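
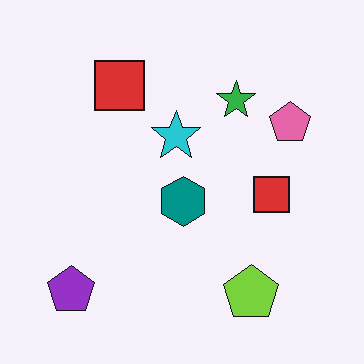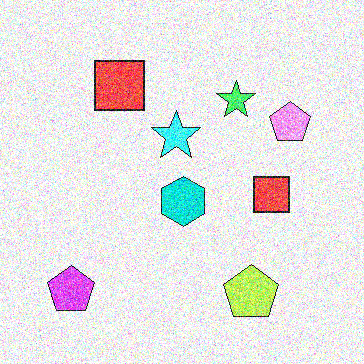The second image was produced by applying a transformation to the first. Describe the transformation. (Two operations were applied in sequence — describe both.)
This is the original image noticeably brightened, then degraded with strong gaussian noise.

Every pixel — background and shapes alike — is uniformly brightened. Random speckle covers the whole image, including the flat background.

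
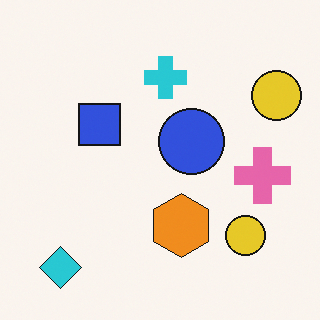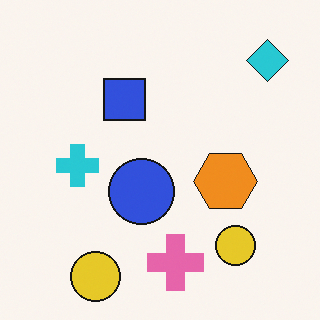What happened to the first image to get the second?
Transposed (reflected across the top-left ↔ bottom-right diagonal).

Shapes have swapped their row and column positions — what was in the top-right is now in the bottom-left — a diagonal reflection.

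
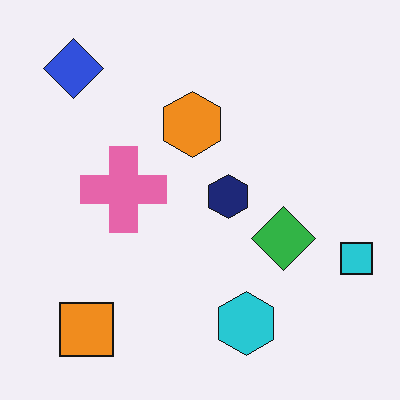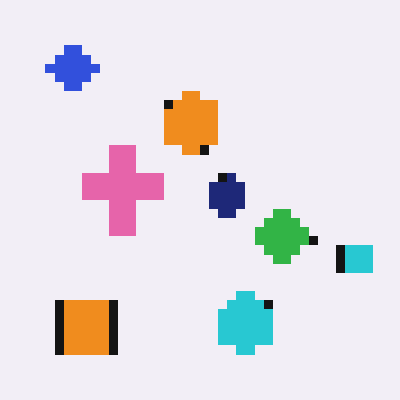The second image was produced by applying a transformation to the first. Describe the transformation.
This is the original image heavily pixelated into large blocks.

Shapes are reduced to large square blocks; fine edges and outlines are lost — a downscale-then-upscale (mosaic) effect.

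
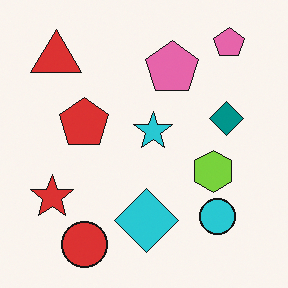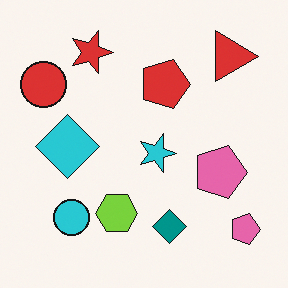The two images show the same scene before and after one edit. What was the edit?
Rotated 90° clockwise.

The red triangle sits in the top-left of the first image and the top-right of the second — consistent with a whole-image 90° clockwise rotation.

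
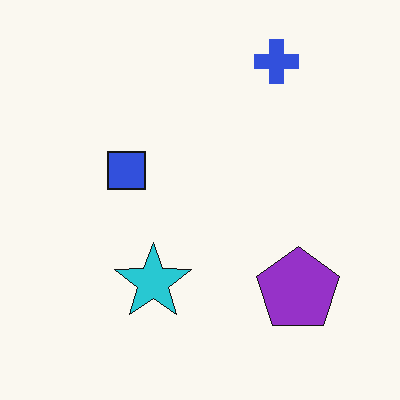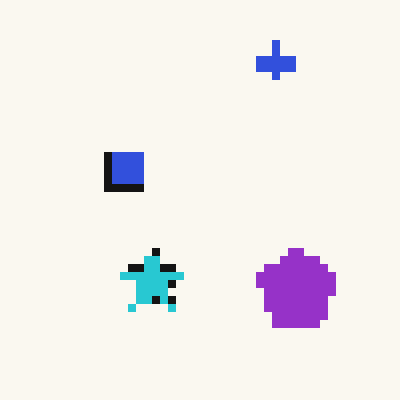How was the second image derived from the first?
Pixelated into visible square blocks.

Shapes are reduced to large square blocks; fine edges and outlines are lost — a downscale-then-upscale (mosaic) effect.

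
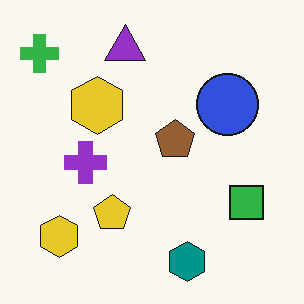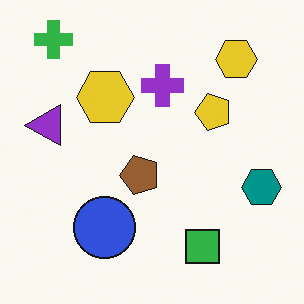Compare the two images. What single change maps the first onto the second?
Transposed (reflected across the top-left ↔ bottom-right diagonal).

Shapes have swapped their row and column positions — what was in the top-right is now in the bottom-left — a diagonal reflection.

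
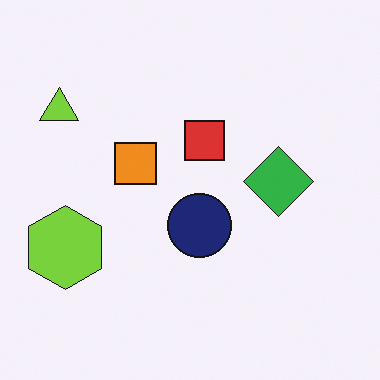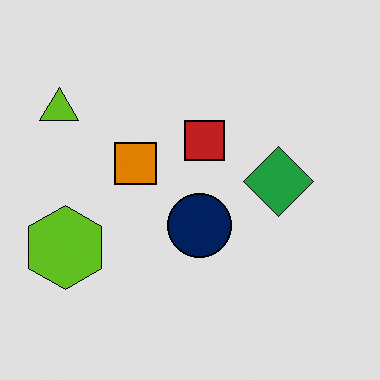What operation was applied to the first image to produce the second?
Posterized to a reduced palette.

Each flat color has snapped to a coarser quantized level — most visibly, the near-white background has dropped to a flat grey.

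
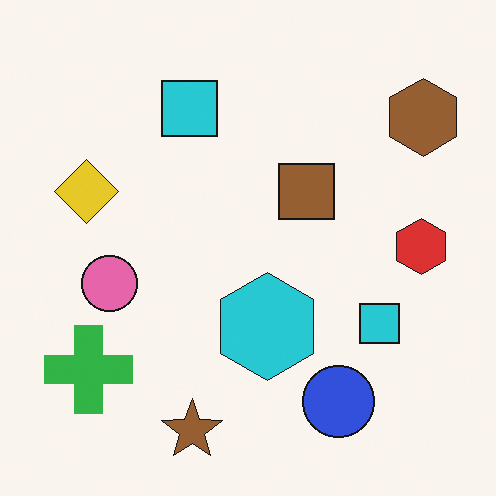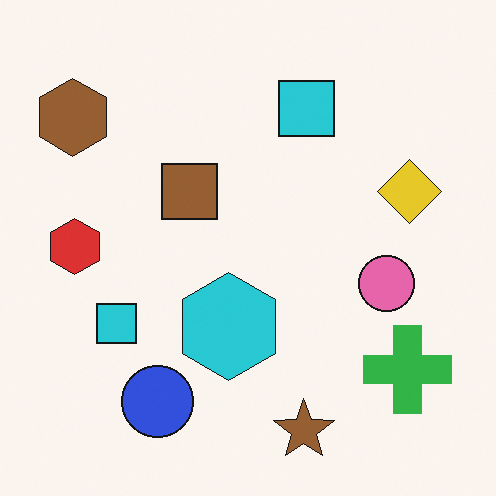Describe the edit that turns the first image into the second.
Flipped horizontally (left ↔ right).

The brown hexagon is in the top-right of the first image and the top-left of the second — shapes on opposite sides of the vertical midline have swapped in a mirror flip.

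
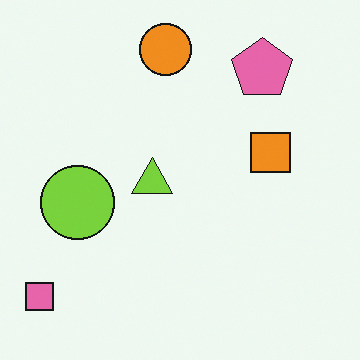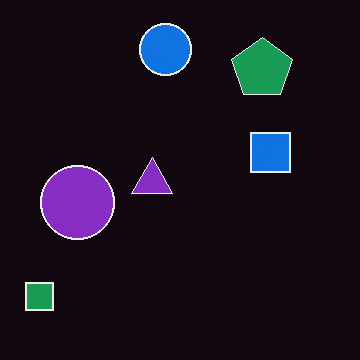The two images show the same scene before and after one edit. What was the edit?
The transformation is: color-inverted (negative).

The light background has become dark and every shape's color is its complement — a photographic negative.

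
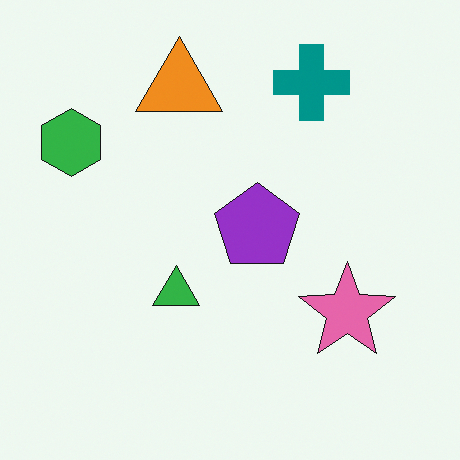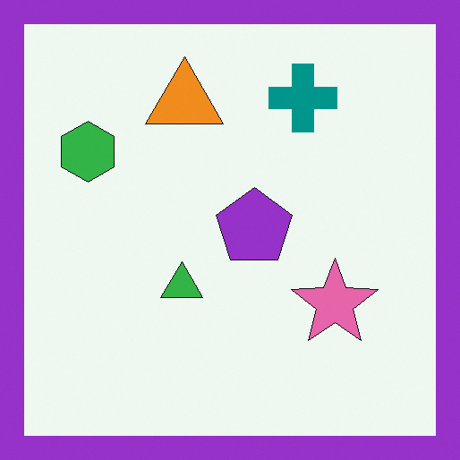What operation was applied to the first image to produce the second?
Framed with a purple border.

A solid purple frame runs around the edge of the second image, with the content slightly shrunk inside it.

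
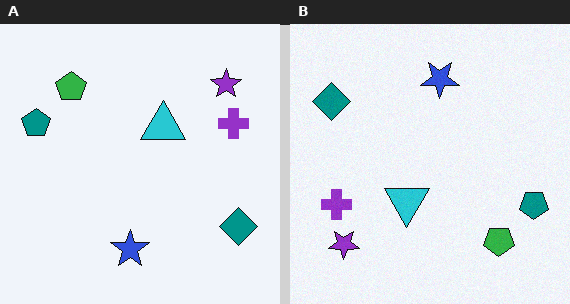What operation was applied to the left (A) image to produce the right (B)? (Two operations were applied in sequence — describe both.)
The right (B) image is the left (A) degraded with subtle gaussian noise, then rotated 180°.

Random speckle covers the whole image, including the flat background. The purple star sits in the top-right of the left (A) image and the bottom-left of the right (B) — consistent with a whole-image 180° rotation.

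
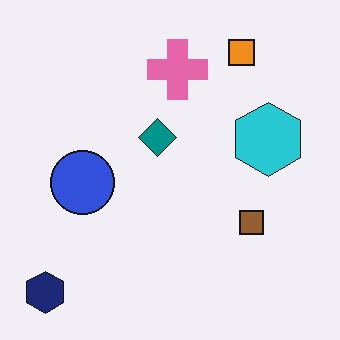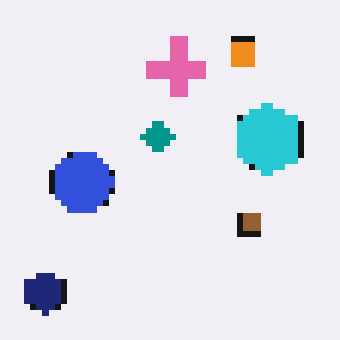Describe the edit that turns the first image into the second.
The second image is the first moderately pixelated.

Shapes are reduced to large square blocks; fine edges and outlines are lost — a downscale-then-upscale (mosaic) effect.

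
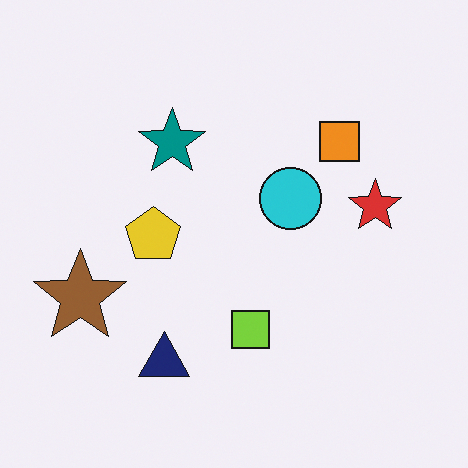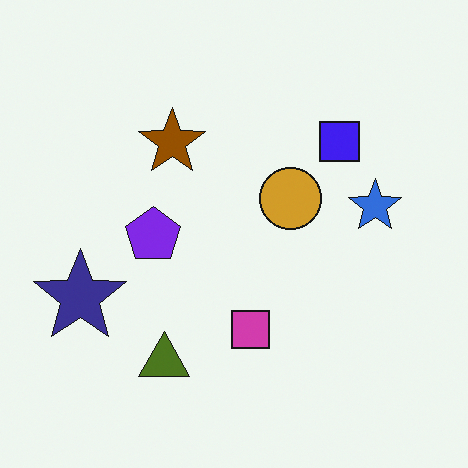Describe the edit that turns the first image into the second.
This is the original image hue-shifted by a large amount.

Every shape's color has rotated by the same amount around the hue wheel — a uniform hue shift.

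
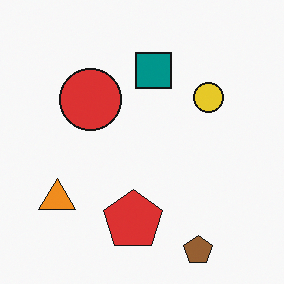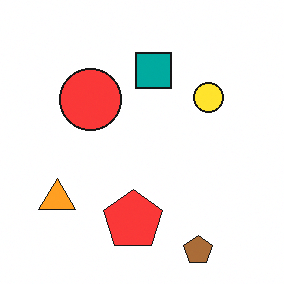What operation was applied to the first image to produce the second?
Brightened a little.

Every pixel — background and shapes alike — is uniformly brightened.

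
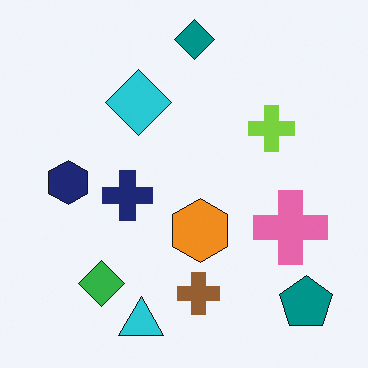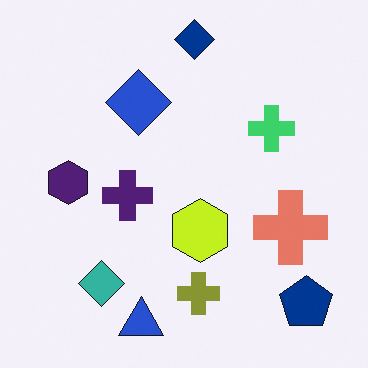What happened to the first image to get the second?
The transformation is: hue-shifted by a small amount.

Every shape's color has rotated by the same amount around the hue wheel — a uniform hue shift.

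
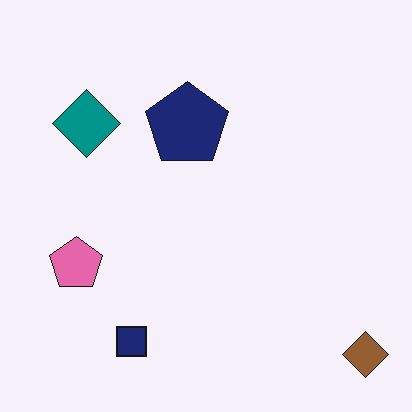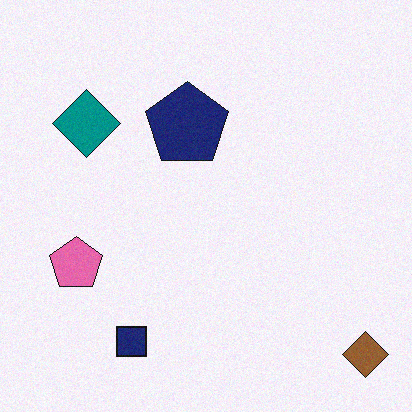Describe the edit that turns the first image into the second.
The second image is the first degraded with a light layer of grain.

Random speckle covers the whole image, including the flat background.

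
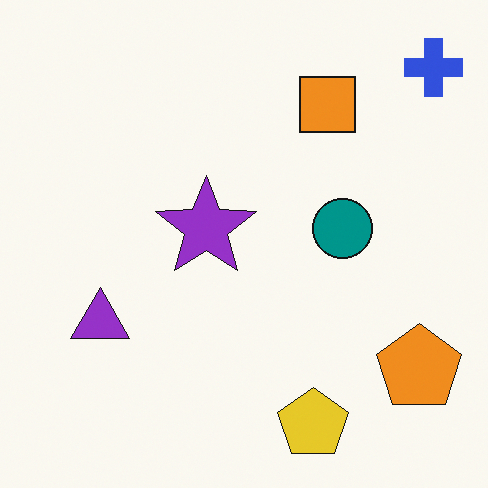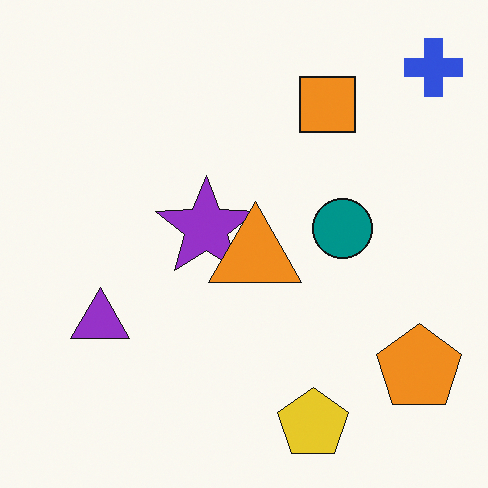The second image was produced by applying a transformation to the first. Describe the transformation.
It was overlaid with an additional orange triangle.

An orange triangle appears in the second image that is absent from the first.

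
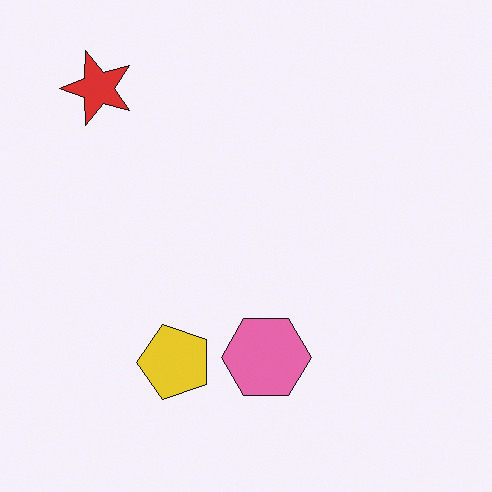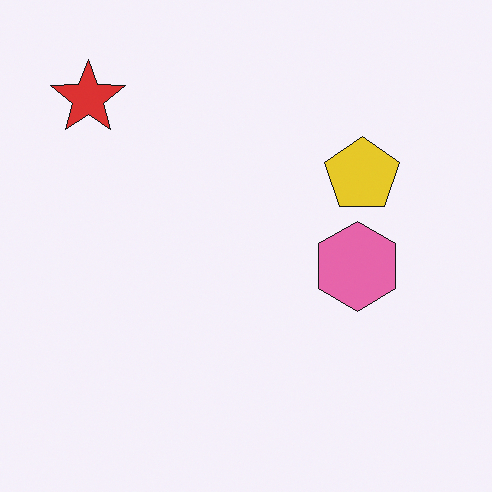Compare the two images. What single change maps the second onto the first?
It was transposed (reflected across the top-left ↔ bottom-right diagonal).

Shapes have swapped their row and column positions — what was in the top-right is now in the bottom-left — a diagonal reflection.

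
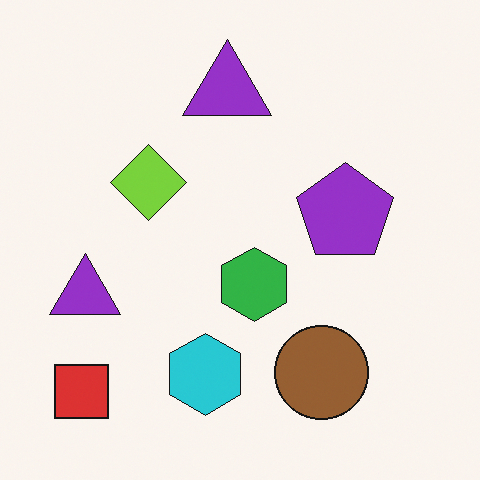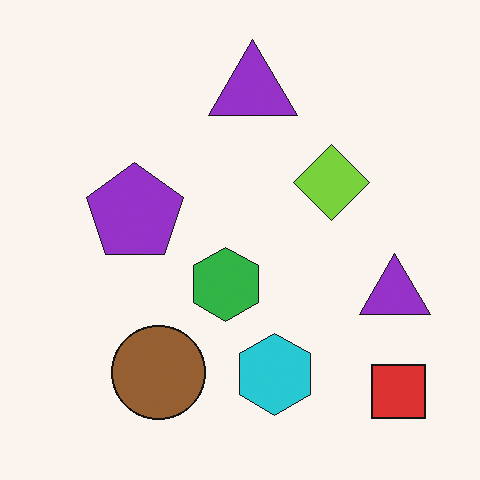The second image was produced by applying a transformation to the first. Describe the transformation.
The second image is the first flipped horizontally (left ↔ right).

The red square is in the bottom-left of the first image and the bottom-right of the second — shapes on opposite sides of the vertical midline have swapped in a mirror flip.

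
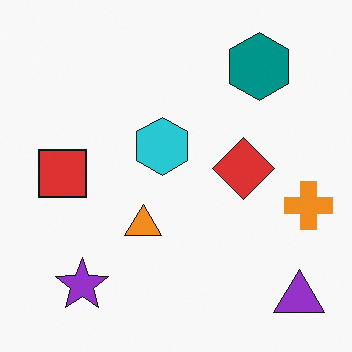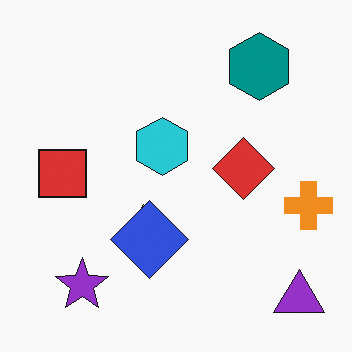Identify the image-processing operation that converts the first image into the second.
The transformation is: overlaid with an additional blue diamond.

A blue diamond appears in the second image that is absent from the first.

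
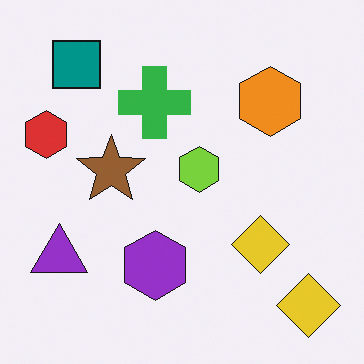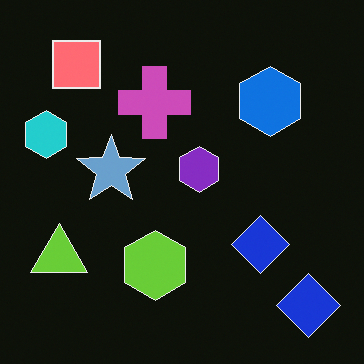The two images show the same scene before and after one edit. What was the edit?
Color-inverted (negative).

The light background has become dark and every shape's color is its complement — a photographic negative.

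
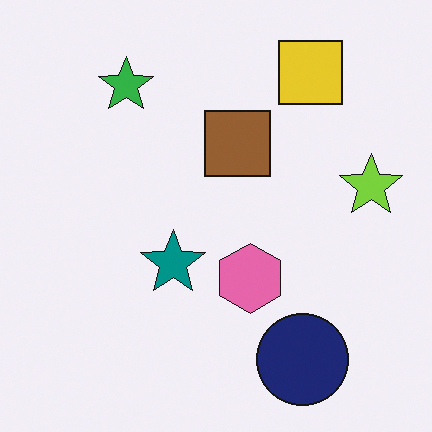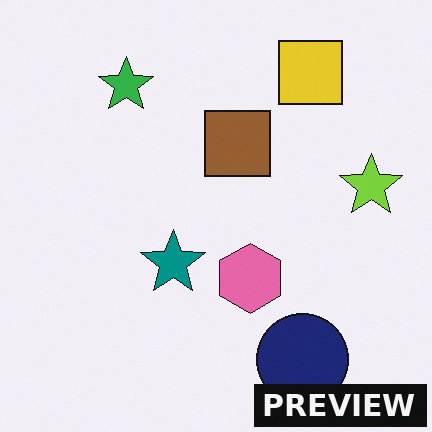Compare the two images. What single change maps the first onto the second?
It was watermarked with the text "PREVIEW" in the lower-right corner.

A dark label reading "PREVIEW" appears in the lower-right corner.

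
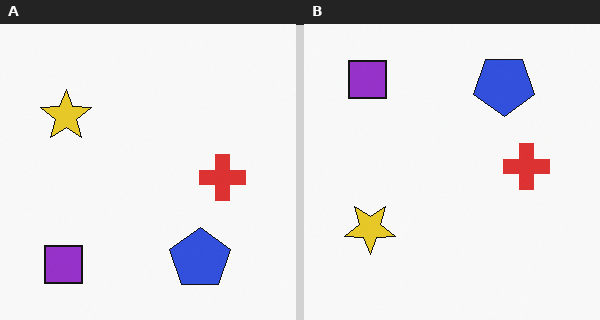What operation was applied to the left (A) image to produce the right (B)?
This is the original image flipped vertically (top ↔ bottom).

The purple square is in the bottom-left of the left (A) image and the top-left of the right (B) — shapes on opposite sides of the horizontal midline have swapped in a mirror flip.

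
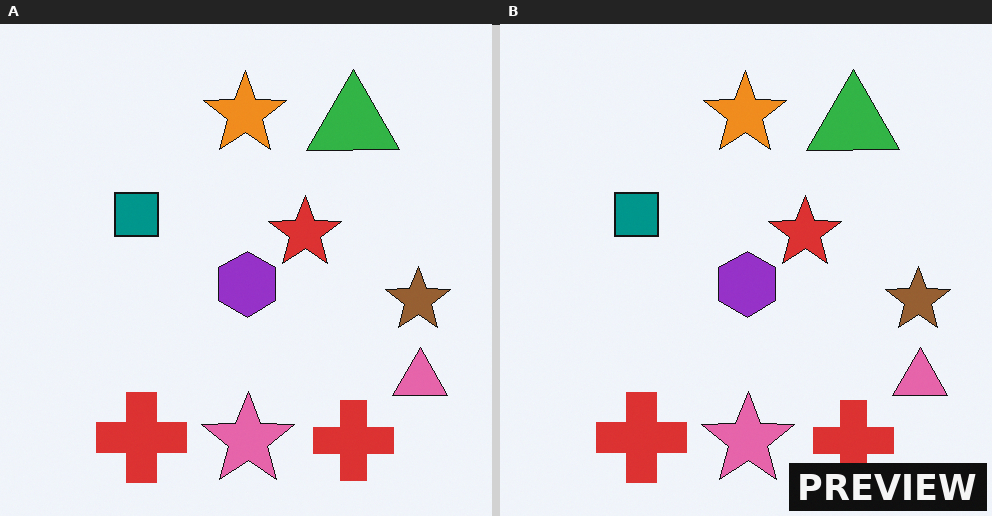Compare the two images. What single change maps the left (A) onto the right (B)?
This is the original image watermarked with the text "PREVIEW" in the lower-right corner.

A dark label reading "PREVIEW" appears in the lower-right corner.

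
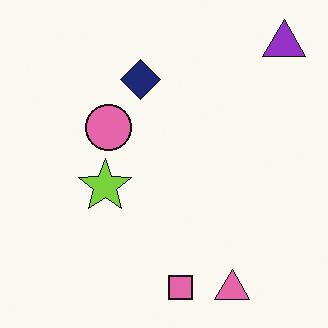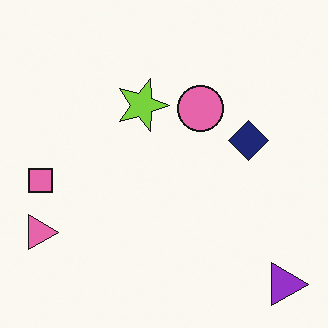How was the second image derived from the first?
The transformation is: rotated 90° clockwise.

The purple triangle sits in the top-right of the first image and the bottom-right of the second — consistent with a whole-image 90° clockwise rotation.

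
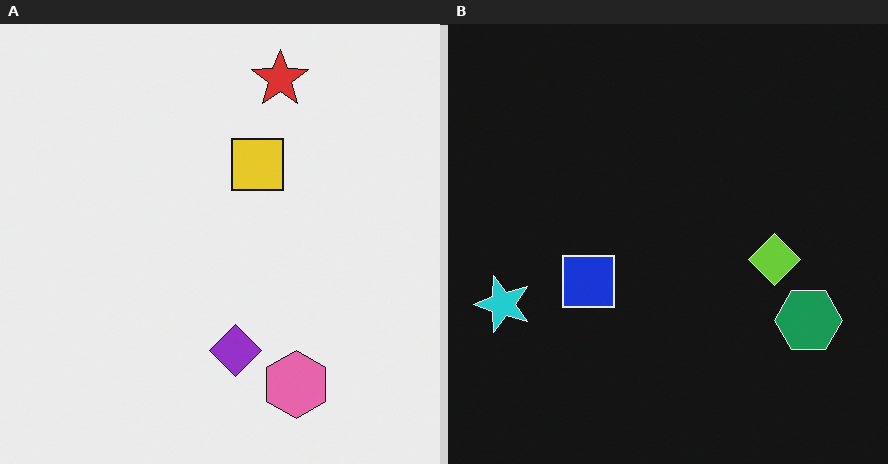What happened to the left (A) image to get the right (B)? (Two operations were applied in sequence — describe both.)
The right (B) image is the left (A) color-inverted (negative), then transposed (reflected across the top-left ↔ bottom-right diagonal).

The light background has become dark and every shape's color is its complement — a photographic negative. Shapes have swapped their row and column positions — what was in the top-right is now in the bottom-left — a diagonal reflection.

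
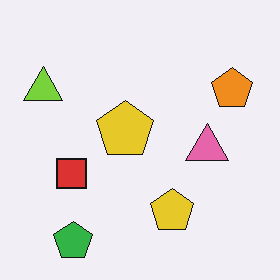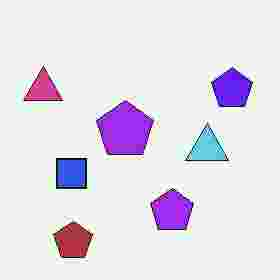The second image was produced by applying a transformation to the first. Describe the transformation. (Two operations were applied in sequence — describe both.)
The second image is the first hue-shifted by a large amount, then heavily JPEG-compressed with obvious blocking artifacts.

Every shape's color has rotated by the same amount around the hue wheel — a uniform hue shift. Blocky 8×8 compression artifacts appear around shape edges and the flat background shows ringing — characteristic JPEG degradation.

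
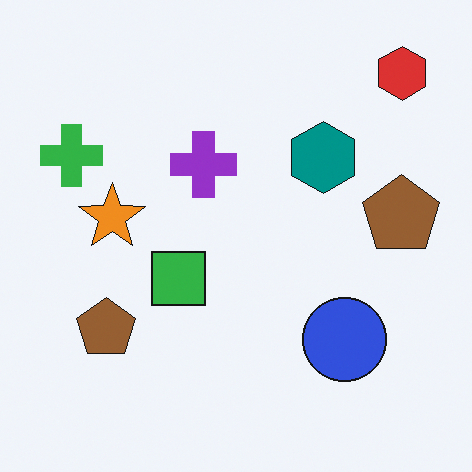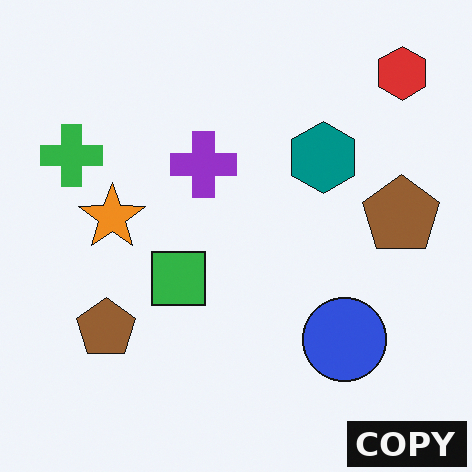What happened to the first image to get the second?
The second image is the first watermarked with the text "COPY" in the lower-right corner.

A dark label reading "COPY" appears in the lower-right corner.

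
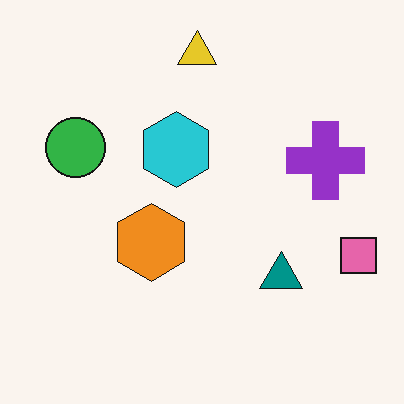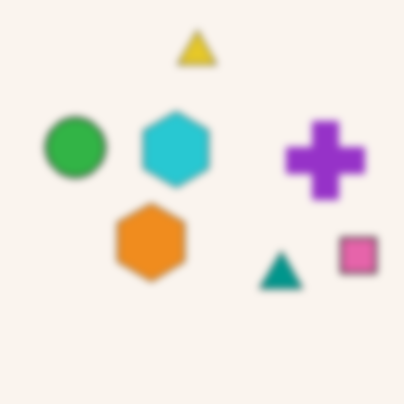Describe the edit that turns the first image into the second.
This is the original image noticeably gaussian-blurred.

Shape edges and outlines are uniformly softened across the whole image.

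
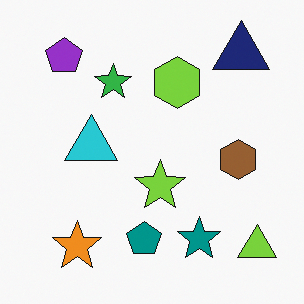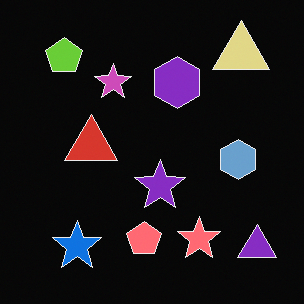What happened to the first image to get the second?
The transformation is: color-inverted (negative).

The light background has become dark and every shape's color is its complement — a photographic negative.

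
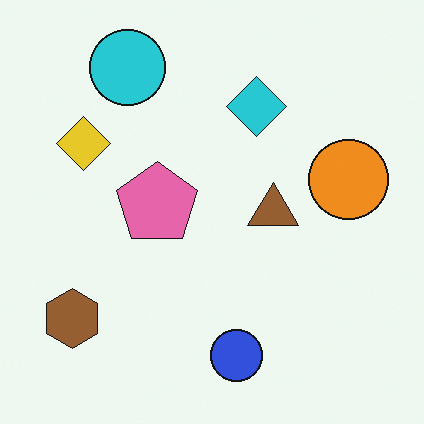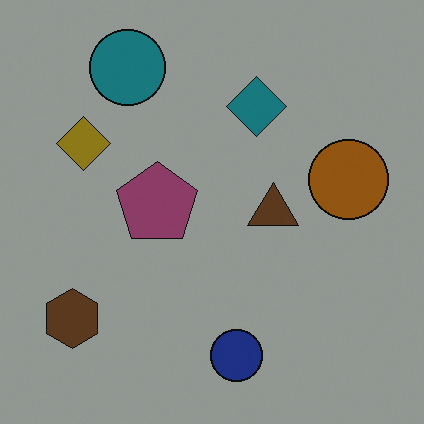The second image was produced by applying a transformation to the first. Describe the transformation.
The image was darkened a lot.

Every pixel — background and shapes alike — is uniformly darkened.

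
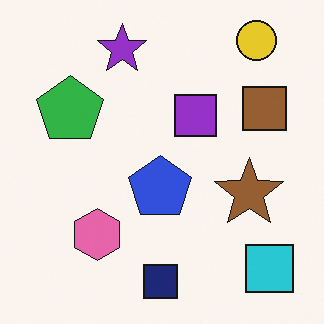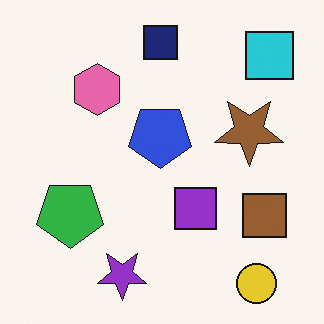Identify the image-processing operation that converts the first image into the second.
It was flipped vertically (top ↔ bottom).

The yellow circle is in the top-right of the first image and the bottom-right of the second — shapes on opposite sides of the horizontal midline have swapped in a mirror flip.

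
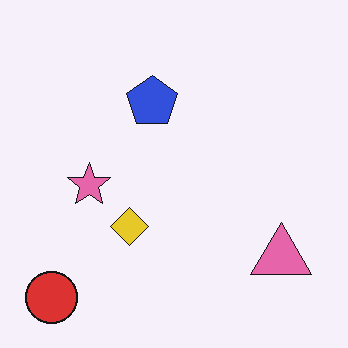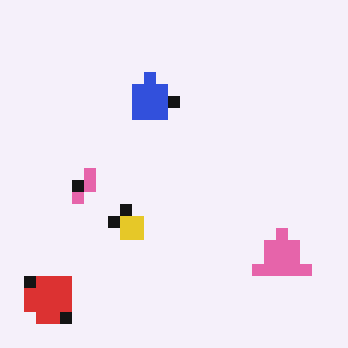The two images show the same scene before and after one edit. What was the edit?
The second image is the first heavily pixelated into large blocks.

Shapes are reduced to large square blocks; fine edges and outlines are lost — a downscale-then-upscale (mosaic) effect.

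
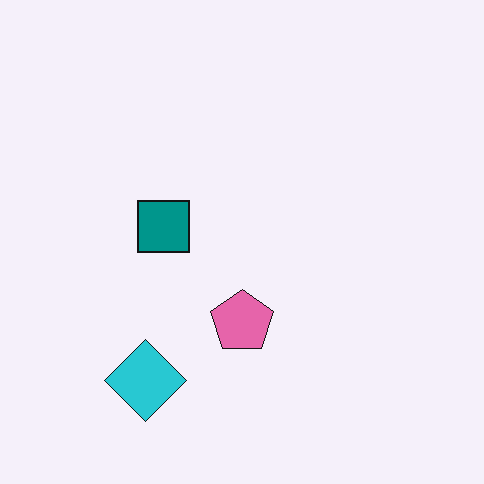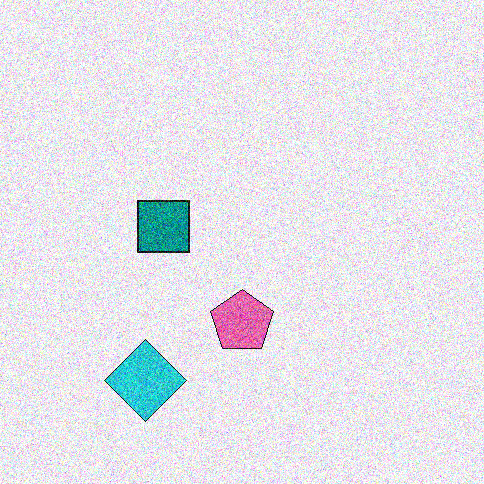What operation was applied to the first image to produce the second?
It was degraded with a thick layer of grain.

Random speckle covers the whole image, including the flat background.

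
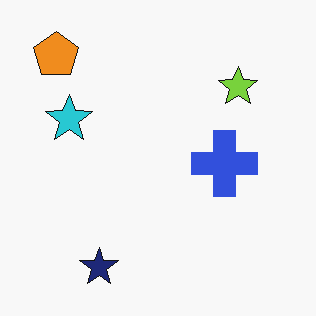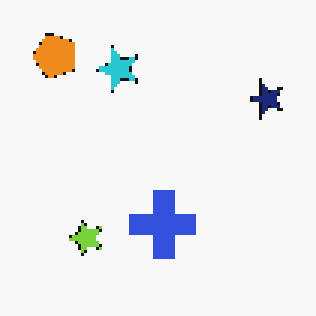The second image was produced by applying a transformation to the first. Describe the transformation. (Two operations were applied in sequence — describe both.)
The second image is the first lightly pixelated (a mild mosaic effect), then transposed (reflected across the top-left ↔ bottom-right diagonal).

Shapes are reduced to large square blocks; fine edges and outlines are lost — a downscale-then-upscale (mosaic) effect. Shapes have swapped their row and column positions — what was in the top-right is now in the bottom-left — a diagonal reflection.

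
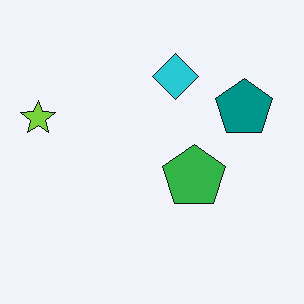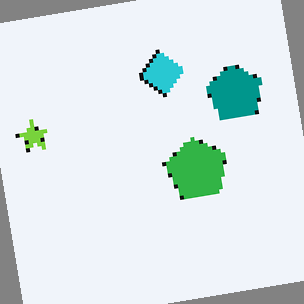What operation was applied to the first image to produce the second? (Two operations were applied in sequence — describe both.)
It was lightly pixelated (a mild mosaic effect), then rotated counter-clockwise by a small amount.

Shapes are reduced to large square blocks; fine edges and outlines are lost — a downscale-then-upscale (mosaic) effect. Every shape is tilted by the same angle and the image corners show triangular fill wedges — a whole-image rotation by a non-right angle.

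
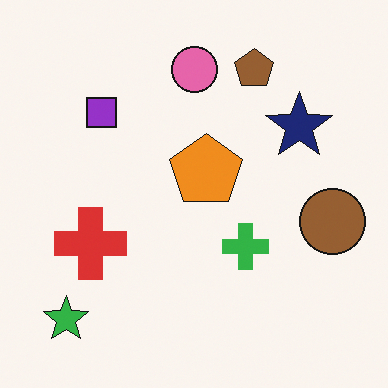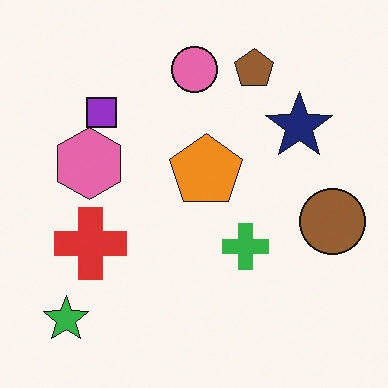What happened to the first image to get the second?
It was overlaid with an additional pink hexagon.

A pink hexagon appears in the second image that is absent from the first.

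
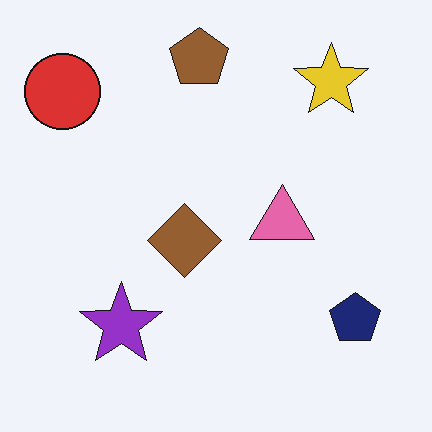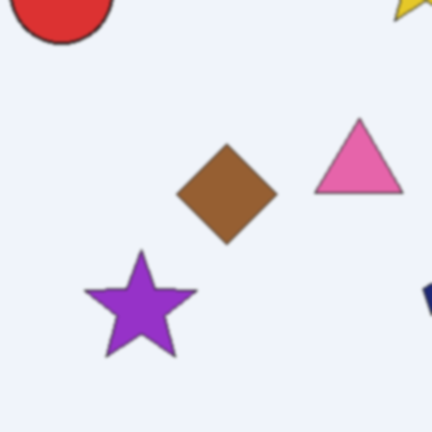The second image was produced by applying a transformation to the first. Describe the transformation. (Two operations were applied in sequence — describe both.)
The transformation is: cropped to a modestly smaller region and rescaled, then lightly blurred.

The visible shapes are larger and the field of view is narrower; shapes near the original edges may be partly or wholly outside the frame — a crop-and-rescale. Shape edges and outlines are uniformly softened across the whole image.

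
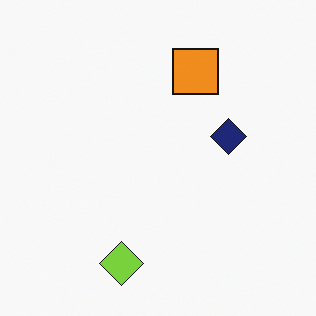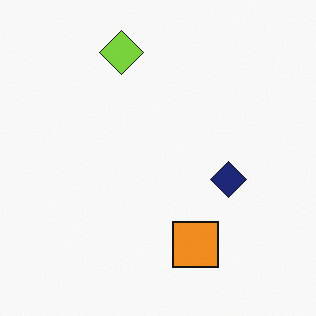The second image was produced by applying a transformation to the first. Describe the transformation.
The second image is the first flipped vertically (top ↔ bottom).

The lime diamond is in the bottom of the first image and the top of the second — shapes on opposite sides of the horizontal midline have swapped in a mirror flip.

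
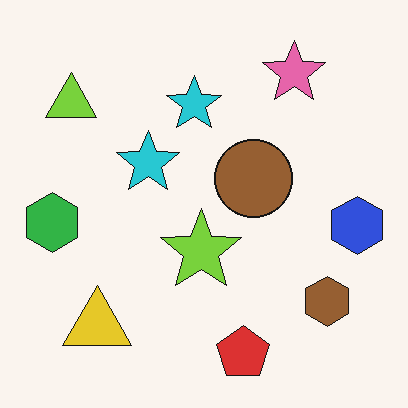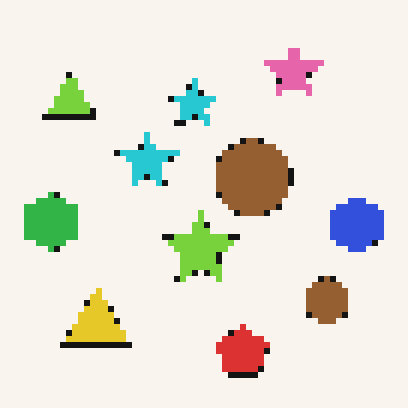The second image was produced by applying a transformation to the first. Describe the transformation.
This is the original image moderately pixelated.

Shapes are reduced to large square blocks; fine edges and outlines are lost — a downscale-then-upscale (mosaic) effect.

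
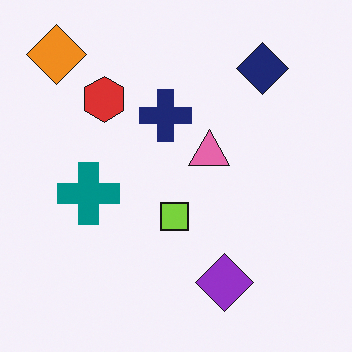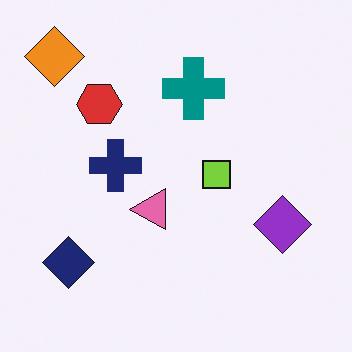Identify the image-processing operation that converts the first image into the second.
The transformation is: transposed (reflected across the top-left ↔ bottom-right diagonal).

Shapes have swapped their row and column positions — what was in the top-right is now in the bottom-left — a diagonal reflection.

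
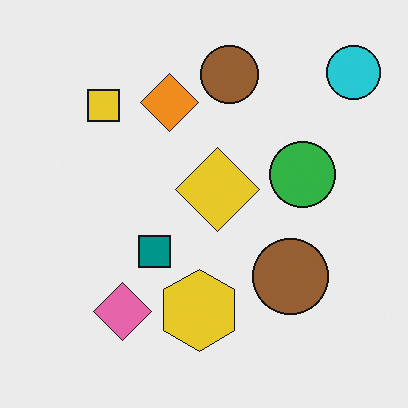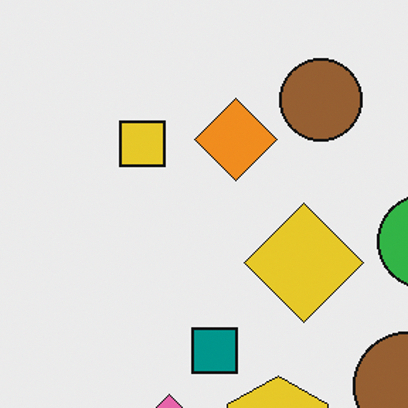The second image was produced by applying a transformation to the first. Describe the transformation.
The transformation is: cropped slightly and scaled back up.

The visible shapes are larger and the field of view is narrower; shapes near the original edges may be partly or wholly outside the frame — a crop-and-rescale.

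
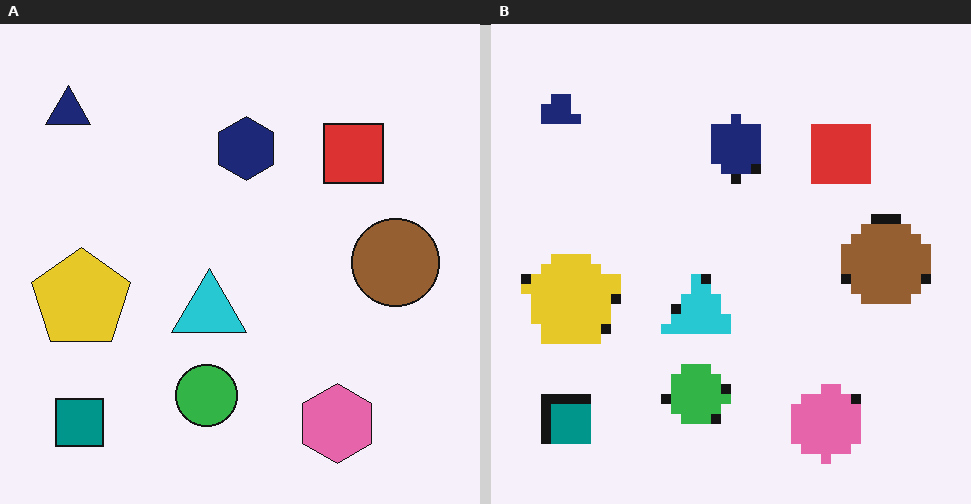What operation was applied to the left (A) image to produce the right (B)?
It was heavily pixelated into large blocks.

Shapes are reduced to large square blocks; fine edges and outlines are lost — a downscale-then-upscale (mosaic) effect.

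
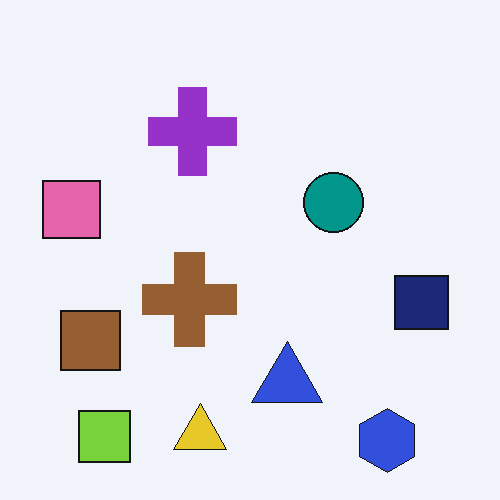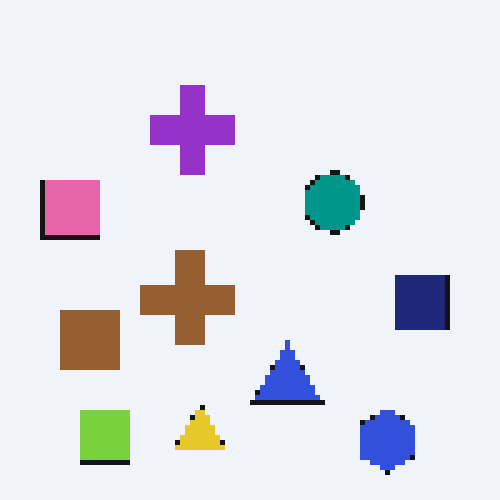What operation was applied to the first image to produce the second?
This is the original image mildly pixelated.

Shapes are reduced to large square blocks; fine edges and outlines are lost — a downscale-then-upscale (mosaic) effect.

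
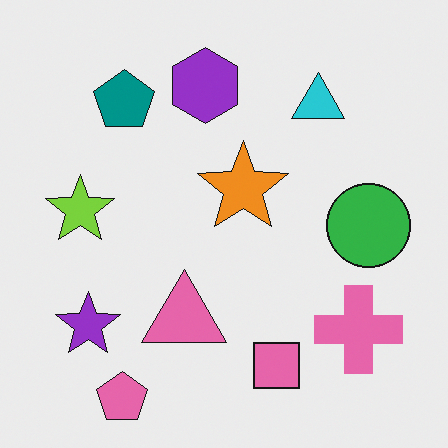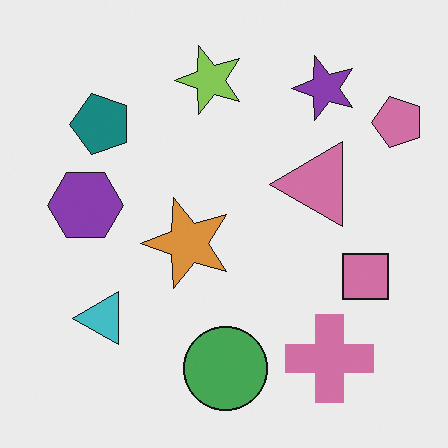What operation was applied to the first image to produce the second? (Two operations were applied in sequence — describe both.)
It was slightly desaturated, then transposed (reflected across the top-left ↔ bottom-right diagonal).

All colors are more muted and greyish — a global saturation change. Shapes have swapped their row and column positions — what was in the top-right is now in the bottom-left — a diagonal reflection.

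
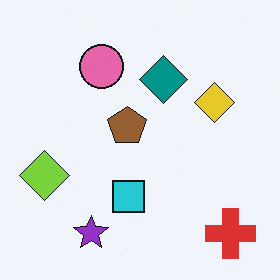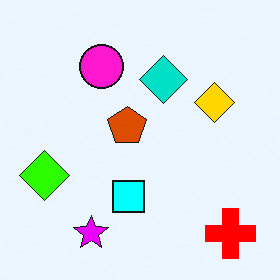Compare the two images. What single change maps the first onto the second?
The transformation is: made much more vivid (saturation change).

All colors are more vivid — a global saturation change.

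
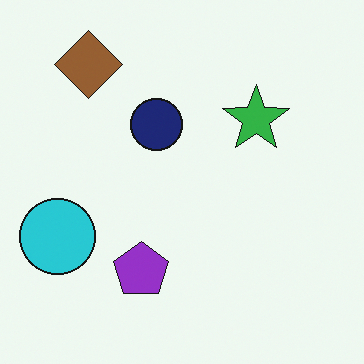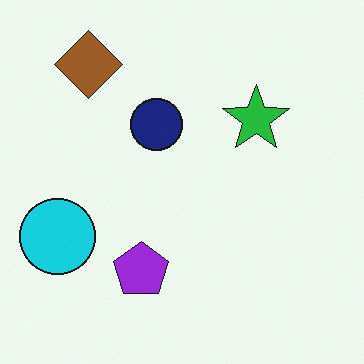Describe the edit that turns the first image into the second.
The transformation is: slightly oversaturated.

All colors are more vivid — a global saturation change.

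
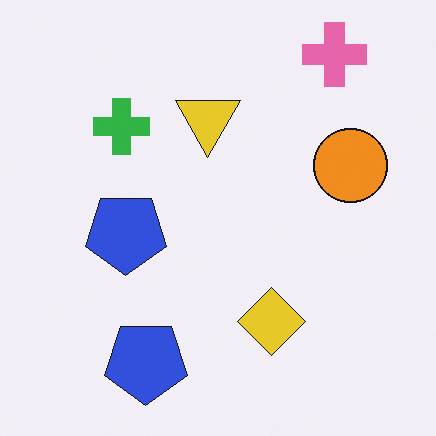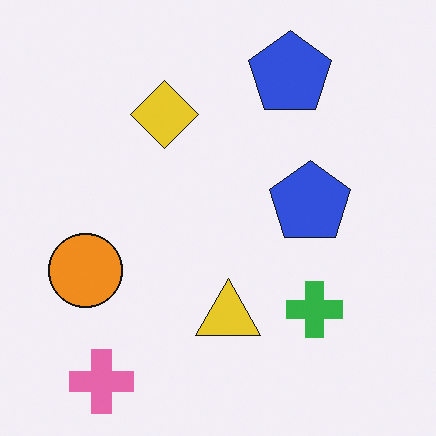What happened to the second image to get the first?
It was rotated 180°.

The pink cross sits in the bottom-left of the second image and the top-right of the first — consistent with a whole-image 180° rotation.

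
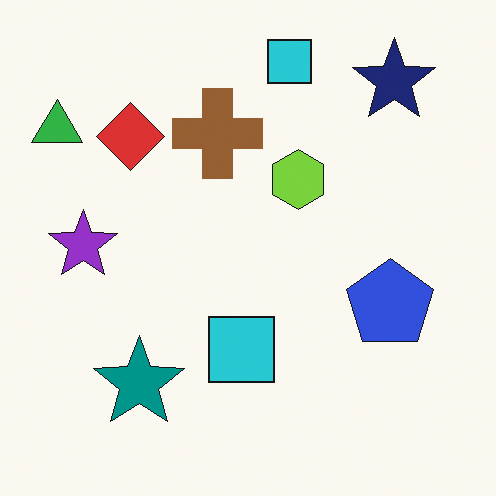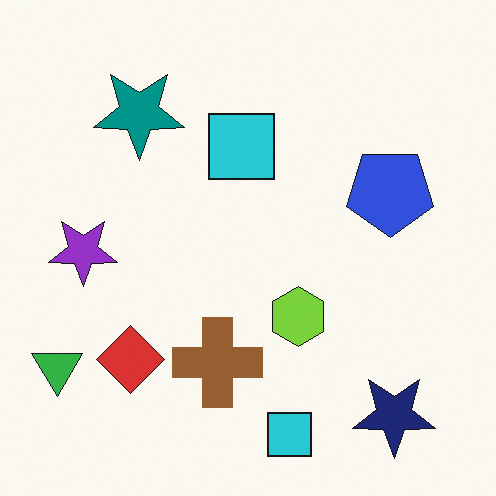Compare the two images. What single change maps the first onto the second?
Flipped vertically (top ↔ bottom).

The navy star is in the top-right of the first image and the bottom-right of the second — shapes on opposite sides of the horizontal midline have swapped in a mirror flip.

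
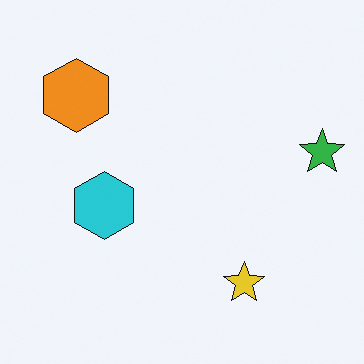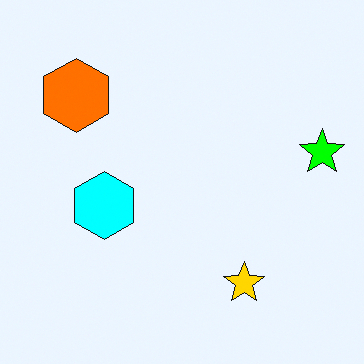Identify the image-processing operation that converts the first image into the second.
The transformation is: made much more vivid (saturation change).

All colors are more vivid — a global saturation change.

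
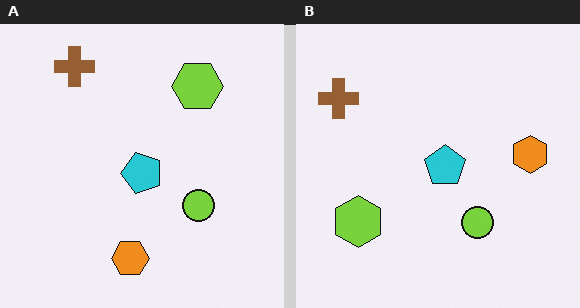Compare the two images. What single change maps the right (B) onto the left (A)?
It was transposed (reflected across the top-left ↔ bottom-right diagonal).

Shapes have swapped their row and column positions — what was in the top-right is now in the bottom-left — a diagonal reflection.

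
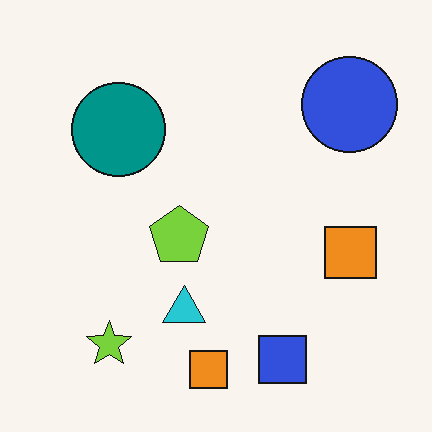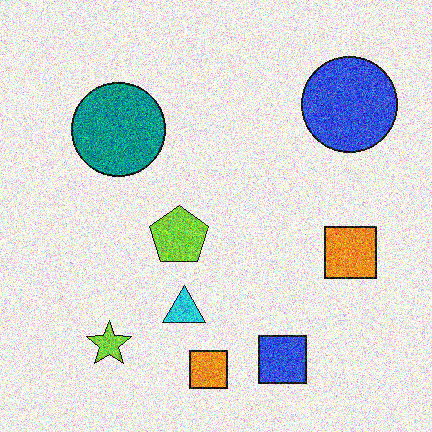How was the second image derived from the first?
Degraded with heavy additive noise.

Random speckle covers the whole image, including the flat background.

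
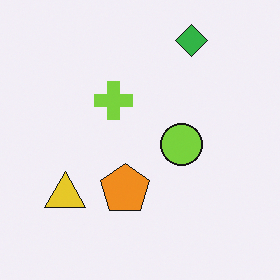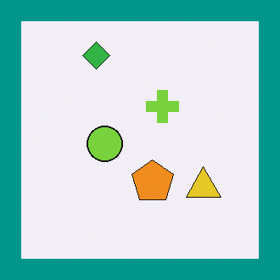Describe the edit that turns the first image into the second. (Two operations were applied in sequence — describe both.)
Flipped horizontally (left ↔ right), then framed with a teal border.

The yellow triangle is in the bottom-left of the first image and the bottom-right of the second — shapes on opposite sides of the vertical midline have swapped in a mirror flip. A solid teal frame runs around the edge of the second image, with the content slightly shrunk inside it.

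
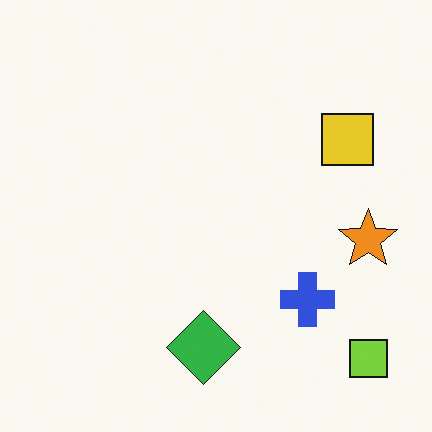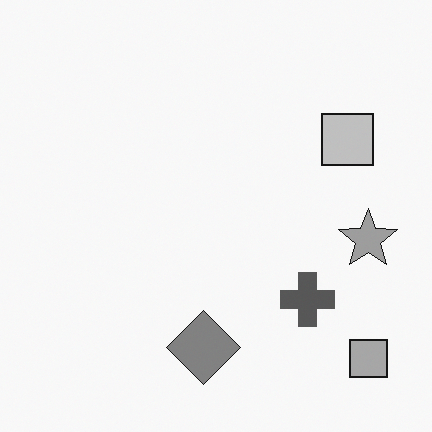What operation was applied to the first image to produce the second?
The second image is the first converted to grayscale.

All color is removed — every shape is now a shade of grey.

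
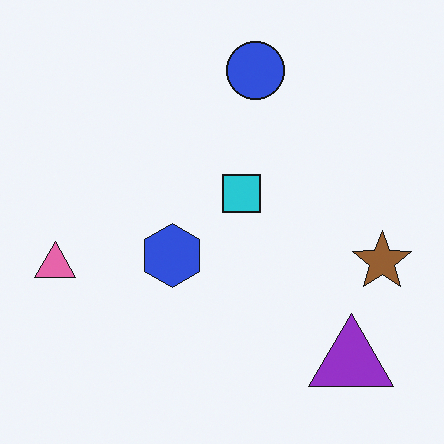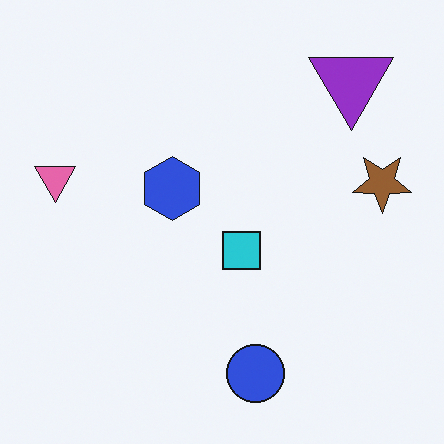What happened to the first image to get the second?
Flipped vertically (top ↔ bottom).

The blue circle is in the top of the first image and the bottom of the second — shapes on opposite sides of the horizontal midline have swapped in a mirror flip.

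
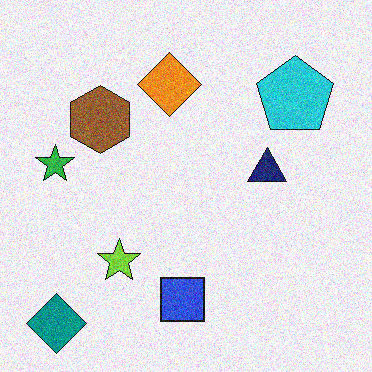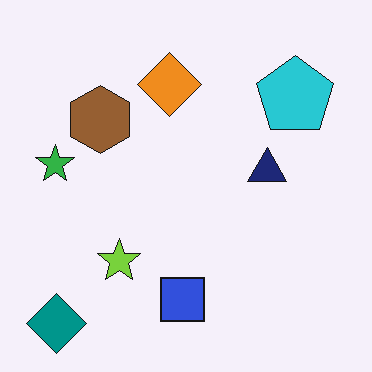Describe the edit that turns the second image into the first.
Degraded with moderate additive noise.

Random speckle covers the whole image, including the flat background.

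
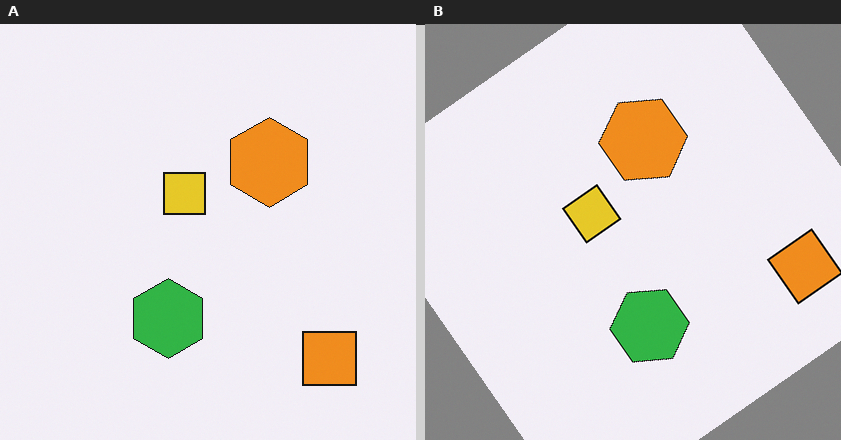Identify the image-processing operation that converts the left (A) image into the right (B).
The transformation is: rotated counter-clockwise by a large amount — several tens of degrees.

Every shape is tilted by the same angle and the image corners show triangular fill wedges — a whole-image rotation by a non-right angle.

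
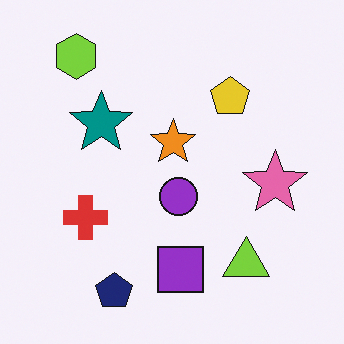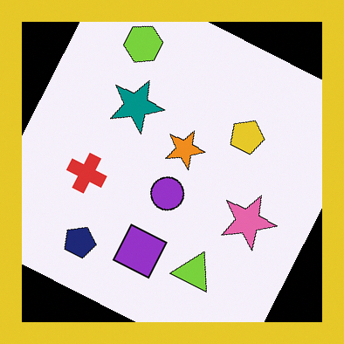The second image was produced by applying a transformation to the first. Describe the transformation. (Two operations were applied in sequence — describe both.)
This is the original image rotated clockwise by a moderate amount, then framed with a yellow border.

Every shape is tilted by the same angle and the image corners show triangular fill wedges — a whole-image rotation by a non-right angle. A solid yellow frame runs around the edge of the second image, with the content slightly shrunk inside it.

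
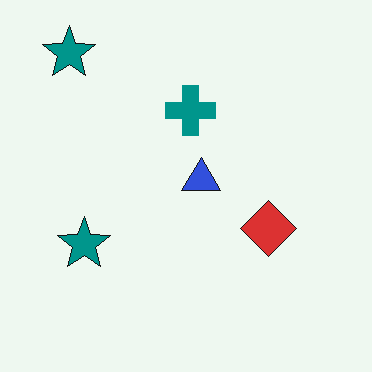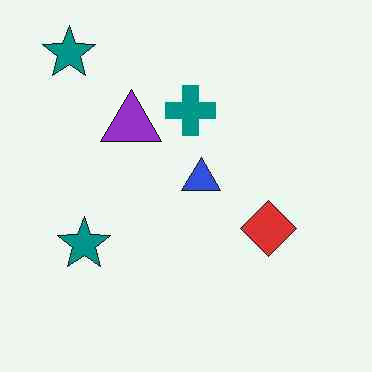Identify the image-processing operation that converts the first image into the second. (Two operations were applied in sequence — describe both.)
This is the original image JPEG-compressed with visible artifacts, then overlaid with an additional purple triangle.

Blocky 8×8 compression artifacts appear around shape edges and the flat background shows ringing — characteristic JPEG degradation. A purple triangle appears in the second image that is absent from the first.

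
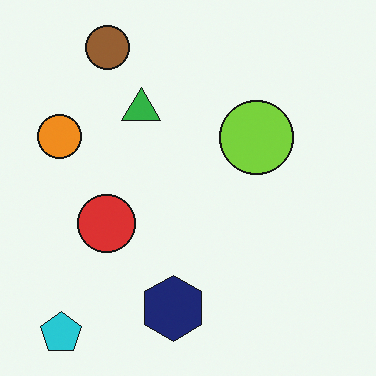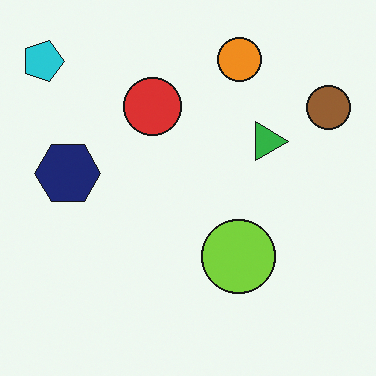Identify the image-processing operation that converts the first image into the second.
This is the original image rotated 90° clockwise.

The cyan pentagon sits in the bottom-left of the first image and the top-left of the second — consistent with a whole-image 90° clockwise rotation.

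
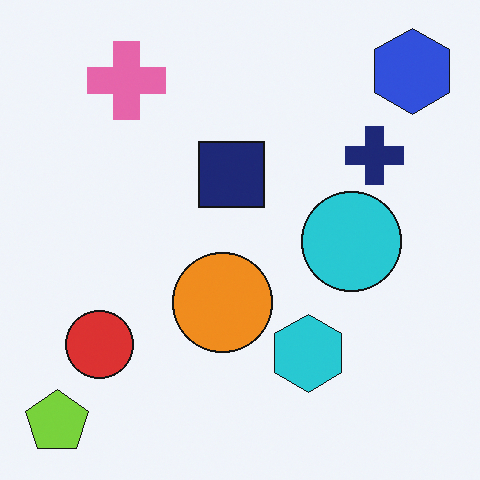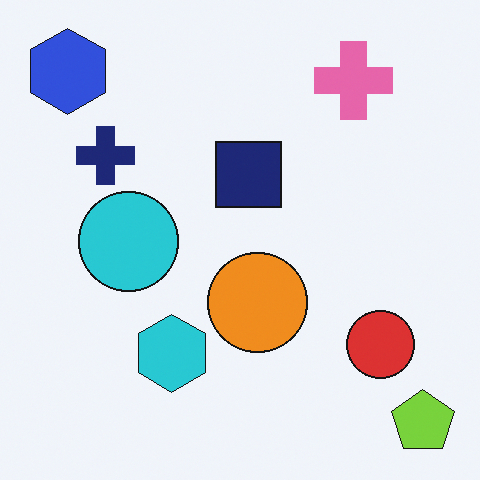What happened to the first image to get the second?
This is the original image flipped horizontally (left ↔ right).

The lime pentagon is in the bottom-left of the first image and the bottom-right of the second — shapes on opposite sides of the vertical midline have swapped in a mirror flip.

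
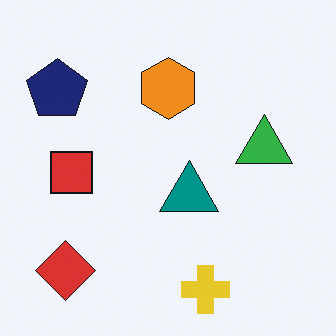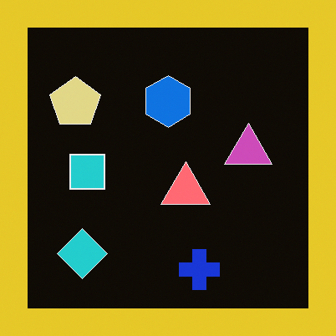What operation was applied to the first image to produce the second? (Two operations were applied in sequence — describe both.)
The transformation is: color-inverted (negative), then framed with a yellow border.

The light background has become dark and every shape's color is its complement — a photographic negative. A solid yellow frame runs around the edge of the second image, with the content slightly shrunk inside it.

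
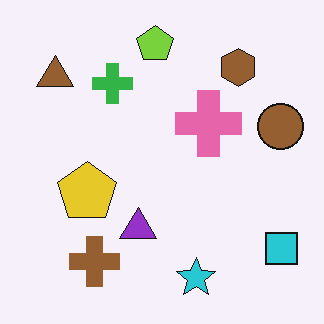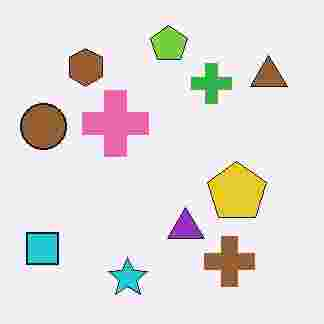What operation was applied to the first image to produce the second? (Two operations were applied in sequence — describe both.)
The image was flipped horizontally (left ↔ right), then degraded with heavy JPEG compression.

The cyan square is in the bottom-right of the first image and the bottom-left of the second — shapes on opposite sides of the vertical midline have swapped in a mirror flip. Blocky 8×8 compression artifacts appear around shape edges and the flat background shows ringing — characteristic JPEG degradation.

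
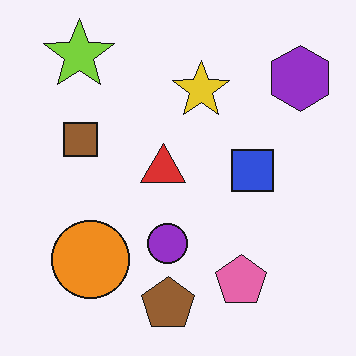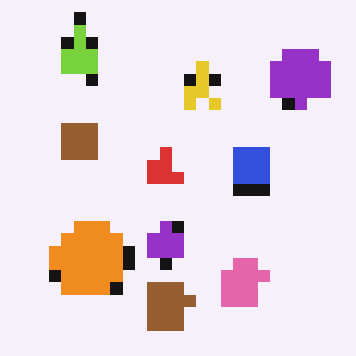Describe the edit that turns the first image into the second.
The image was heavily pixelated into large blocks.

Shapes are reduced to large square blocks; fine edges and outlines are lost — a downscale-then-upscale (mosaic) effect.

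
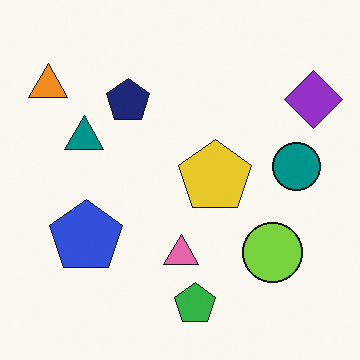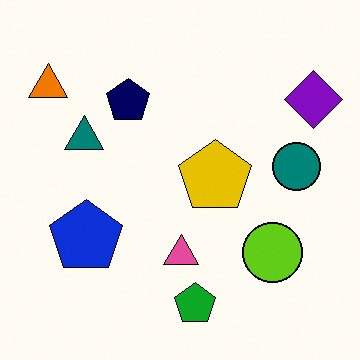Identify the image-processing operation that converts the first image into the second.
The second image is the first given slightly increased contrast.

Tones are pushed away from mid-grey across the whole image — a global contrast change.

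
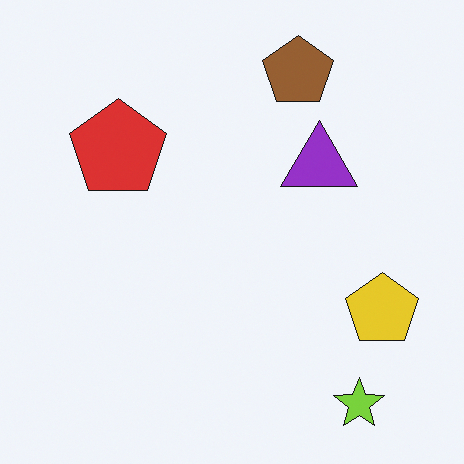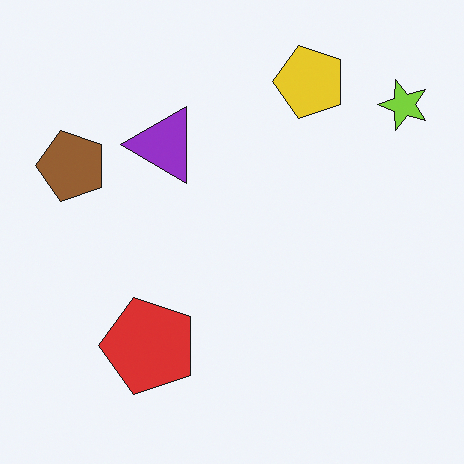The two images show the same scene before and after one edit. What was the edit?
The second image is the first rotated 90° counter-clockwise.

The lime star sits in the bottom-right of the first image and the top-right of the second — consistent with a whole-image 90° counter-clockwise rotation.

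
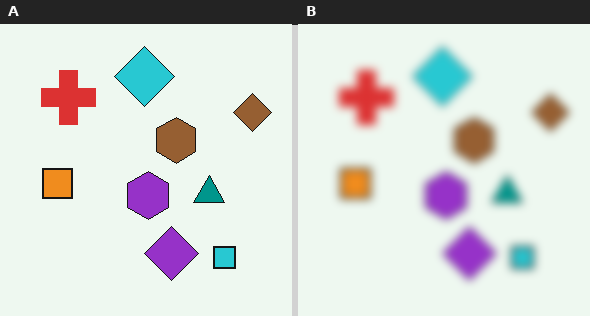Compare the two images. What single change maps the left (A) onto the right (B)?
This is the original image noticeably gaussian-blurred.

Shape edges and outlines are uniformly softened across the whole image.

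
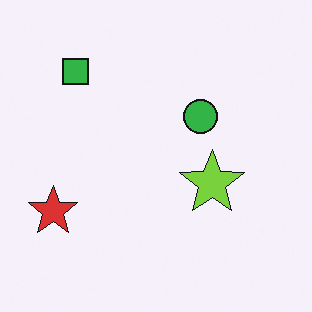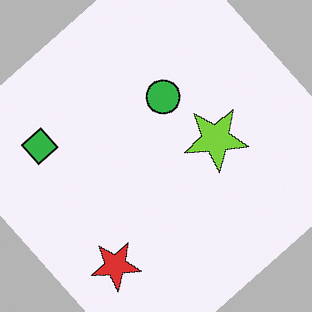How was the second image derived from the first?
This is the original image rotated counter-clockwise by a large amount — several tens of degrees.

Every shape is tilted by the same angle and the image corners show triangular fill wedges — a whole-image rotation by a non-right angle.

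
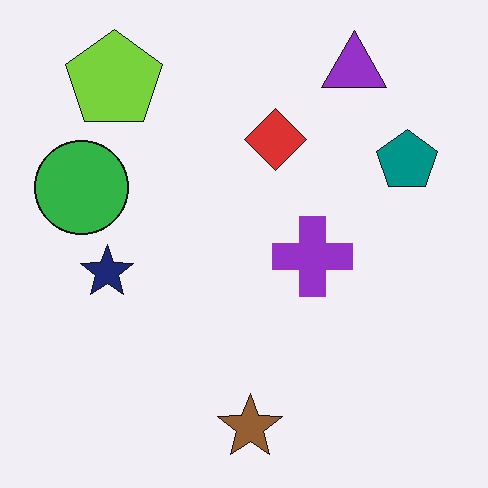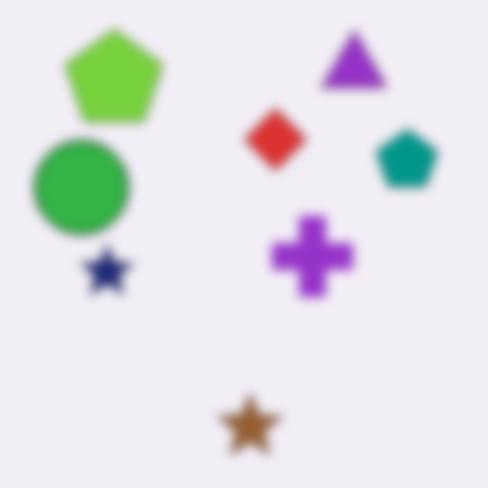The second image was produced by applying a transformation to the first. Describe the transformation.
The second image is the first strongly gaussian-blurred.

Shape edges and outlines are uniformly softened across the whole image.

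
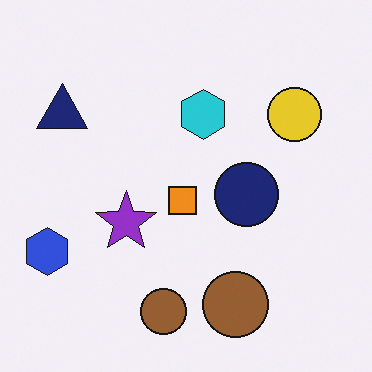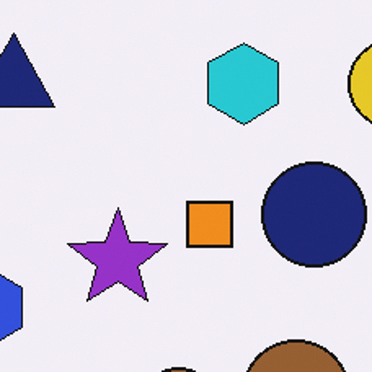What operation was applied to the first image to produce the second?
This is the original image cropped to a noticeably smaller region and rescaled.

The visible shapes are larger and the field of view is narrower; shapes near the original edges may be partly or wholly outside the frame — a crop-and-rescale.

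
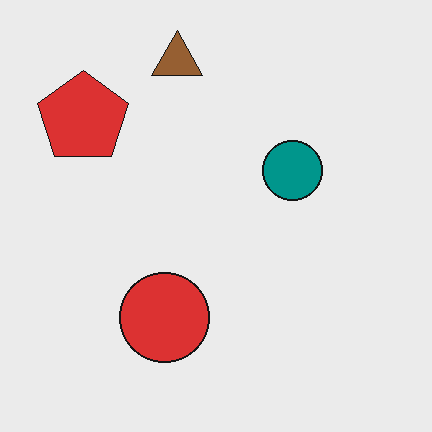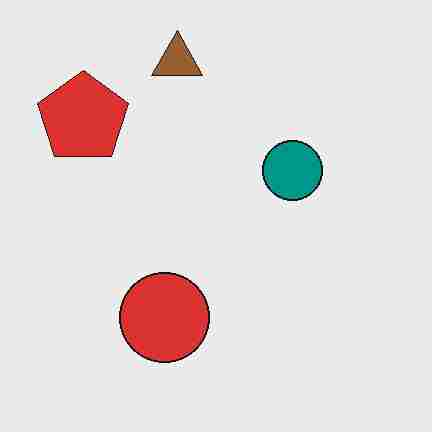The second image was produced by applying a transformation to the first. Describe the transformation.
It was degraded with heavy JPEG compression.

Blocky 8×8 compression artifacts appear around shape edges and the flat background shows ringing — characteristic JPEG degradation.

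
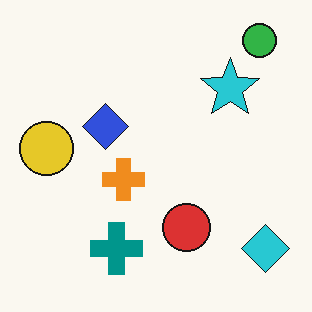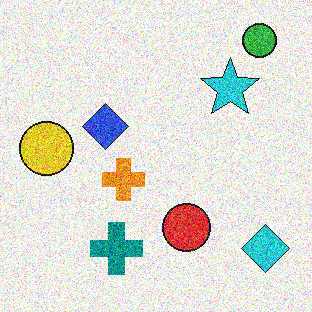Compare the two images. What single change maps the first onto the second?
This is the original image degraded with heavy additive noise.

Random speckle covers the whole image, including the flat background.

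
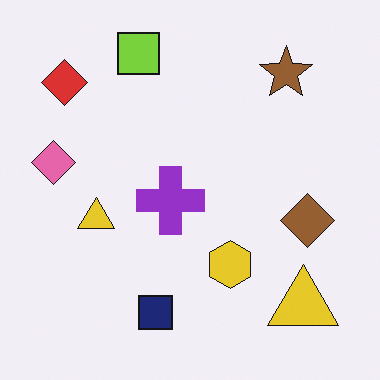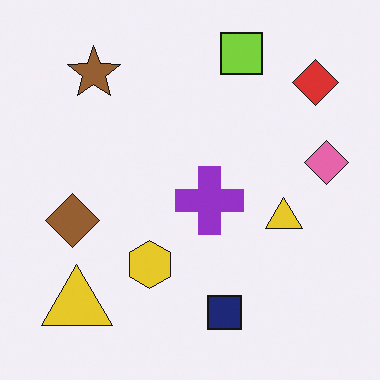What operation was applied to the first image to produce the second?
It was flipped horizontally (left ↔ right).

The pink diamond is in the left of the first image and the right of the second — shapes on opposite sides of the vertical midline have swapped in a mirror flip.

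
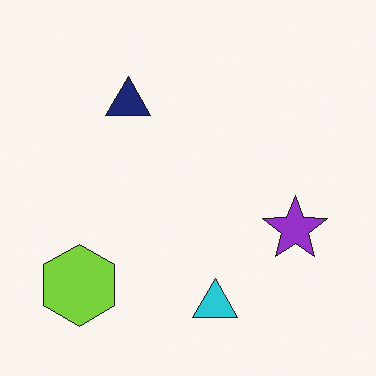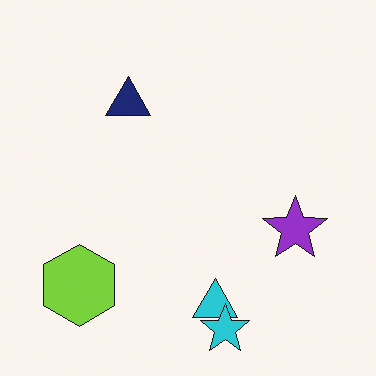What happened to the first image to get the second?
The image was overlaid with an additional cyan star.

A cyan star appears in the second image that is absent from the first.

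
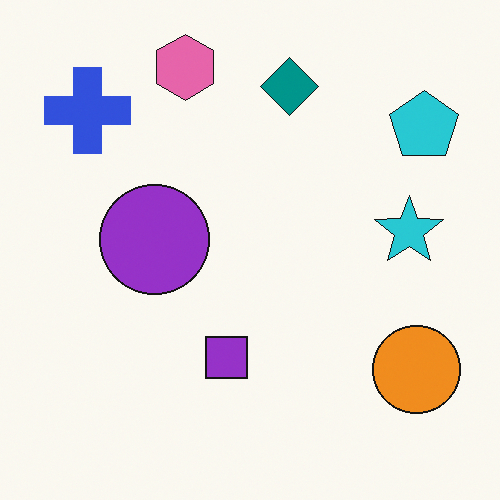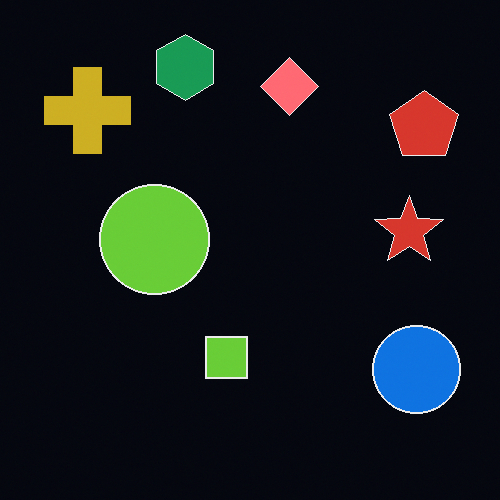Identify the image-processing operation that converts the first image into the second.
This is the original image color-inverted (negative).

The light background has become dark and every shape's color is its complement — a photographic negative.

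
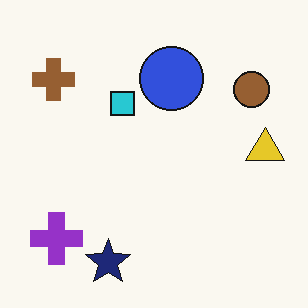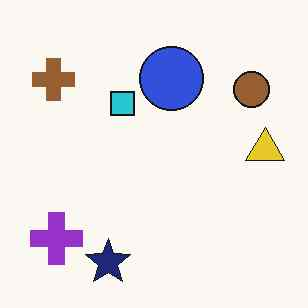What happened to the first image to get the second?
The transformation is: given moderate JPEG compression.

Blocky 8×8 compression artifacts appear around shape edges and the flat background shows ringing — characteristic JPEG degradation.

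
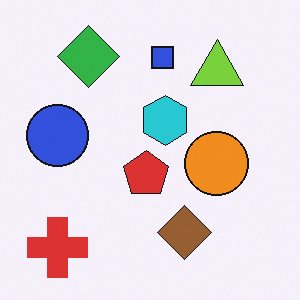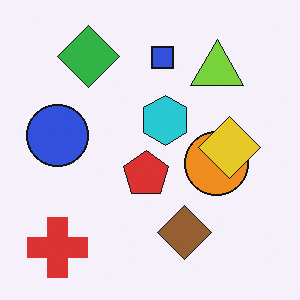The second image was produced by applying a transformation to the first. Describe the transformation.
The transformation is: overlaid with an additional yellow diamond.

A yellow diamond appears in the second image that is absent from the first.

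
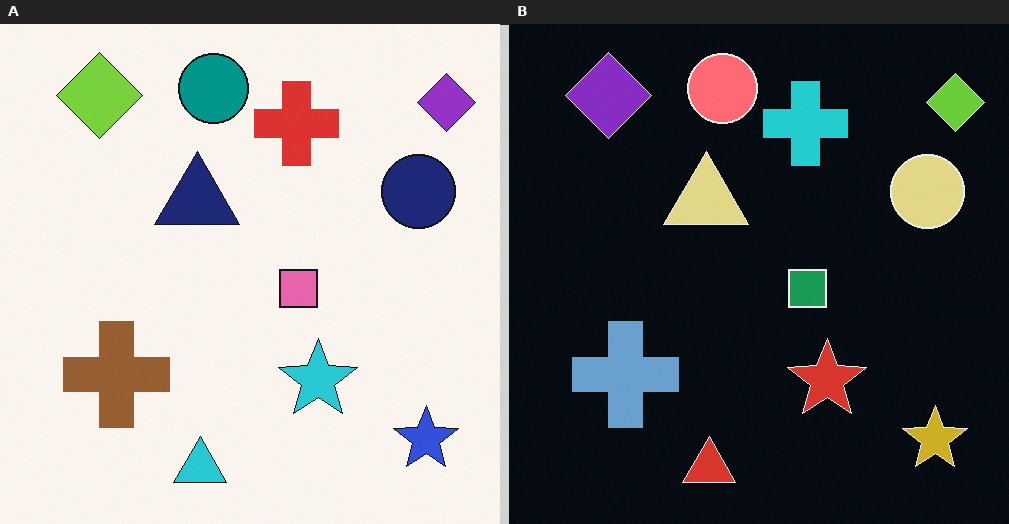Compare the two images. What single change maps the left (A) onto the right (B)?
Color-inverted (negative).

The light background has become dark and every shape's color is its complement — a photographic negative.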